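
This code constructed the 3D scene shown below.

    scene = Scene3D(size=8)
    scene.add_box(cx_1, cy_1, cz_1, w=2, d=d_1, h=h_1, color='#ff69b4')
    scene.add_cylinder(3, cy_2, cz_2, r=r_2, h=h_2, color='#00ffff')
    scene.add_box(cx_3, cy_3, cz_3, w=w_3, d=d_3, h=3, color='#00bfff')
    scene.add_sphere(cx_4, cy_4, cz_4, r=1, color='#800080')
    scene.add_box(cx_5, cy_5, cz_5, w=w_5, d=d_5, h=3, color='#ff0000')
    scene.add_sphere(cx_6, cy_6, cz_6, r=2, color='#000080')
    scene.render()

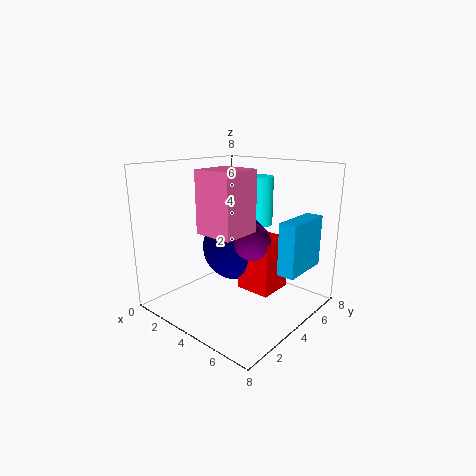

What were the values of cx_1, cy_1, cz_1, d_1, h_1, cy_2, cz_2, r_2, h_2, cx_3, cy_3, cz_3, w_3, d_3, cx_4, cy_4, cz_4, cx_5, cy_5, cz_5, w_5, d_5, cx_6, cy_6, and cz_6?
cx_1 = 4; cy_1 = 1; cz_1 = 5; d_1 = 2; h_1 = 3; cy_2 = 7; cz_2 = 4; r_2 = 1; h_2 = 3; cx_3 = 6; cy_3 = 5; cz_3 = 2; w_3 = 1; d_3 = 3; cx_4 = 5; cy_4 = 4; cz_4 = 4; cx_5 = 4; cy_5 = 4; cz_5 = 1; w_5 = 2; d_5 = 2; cx_6 = 3; cy_6 = 5; cz_6 = 3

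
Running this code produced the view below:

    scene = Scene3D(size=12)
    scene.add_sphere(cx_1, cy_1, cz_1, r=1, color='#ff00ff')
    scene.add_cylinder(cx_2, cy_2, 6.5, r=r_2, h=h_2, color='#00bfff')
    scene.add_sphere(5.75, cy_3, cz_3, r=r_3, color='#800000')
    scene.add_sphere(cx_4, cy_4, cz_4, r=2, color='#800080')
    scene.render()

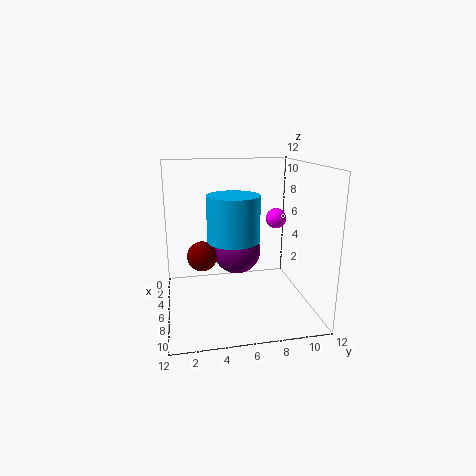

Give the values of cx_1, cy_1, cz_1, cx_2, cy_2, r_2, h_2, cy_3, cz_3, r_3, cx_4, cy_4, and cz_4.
cx_1 = 1.5; cy_1 = 10.75; cz_1 = 6.25; cx_2 = 8; cy_2 = 5.25; r_2 = 2; h_2 = 3.5; cy_3 = 3; cz_3 = 4.5; r_3 = 1.25; cx_4 = 5.5; cy_4 = 6; cz_4 = 4.75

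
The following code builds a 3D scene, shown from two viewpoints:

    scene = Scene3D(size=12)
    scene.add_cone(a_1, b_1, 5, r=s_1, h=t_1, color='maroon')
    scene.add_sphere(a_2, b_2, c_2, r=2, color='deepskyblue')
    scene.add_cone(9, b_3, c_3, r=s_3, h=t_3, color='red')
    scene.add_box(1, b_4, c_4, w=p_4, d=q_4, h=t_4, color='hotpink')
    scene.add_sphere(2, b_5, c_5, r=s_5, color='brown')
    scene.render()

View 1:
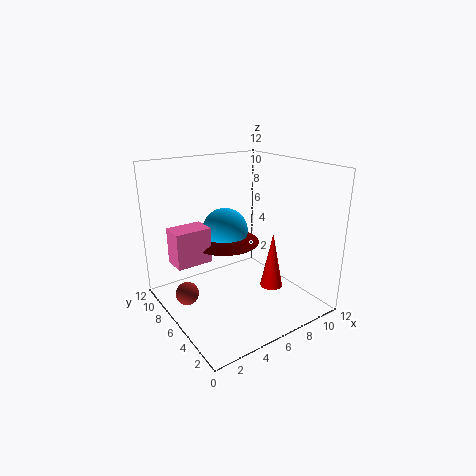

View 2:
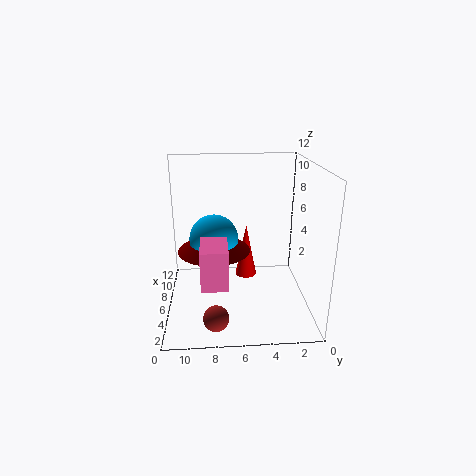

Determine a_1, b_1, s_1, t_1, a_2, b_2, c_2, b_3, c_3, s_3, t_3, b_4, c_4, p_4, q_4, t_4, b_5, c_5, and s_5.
a_1 = 6; b_1 = 8; s_1 = 3; t_1 = 2; a_2 = 6; b_2 = 8; c_2 = 6; b_3 = 5; c_3 = 1; s_3 = 1; t_3 = 5; b_4 = 7; c_4 = 4; p_4 = 3; q_4 = 2; t_4 = 3; b_5 = 8; c_5 = 1; s_5 = 1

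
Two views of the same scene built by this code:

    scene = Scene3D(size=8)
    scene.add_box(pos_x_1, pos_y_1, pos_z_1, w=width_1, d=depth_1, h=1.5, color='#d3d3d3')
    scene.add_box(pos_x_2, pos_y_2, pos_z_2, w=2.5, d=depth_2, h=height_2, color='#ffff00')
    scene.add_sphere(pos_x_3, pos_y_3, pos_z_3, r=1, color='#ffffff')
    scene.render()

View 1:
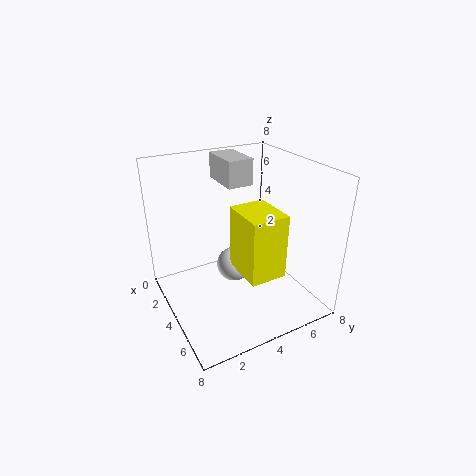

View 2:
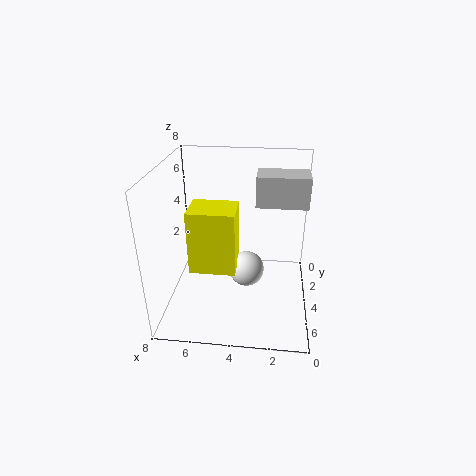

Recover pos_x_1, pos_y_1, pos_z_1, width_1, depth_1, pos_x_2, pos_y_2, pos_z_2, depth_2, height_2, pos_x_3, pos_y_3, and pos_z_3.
pos_x_1 = 0.5, pos_y_1 = 4, pos_z_1 = 6.5, width_1 = 2.5, depth_1 = 1.5, pos_x_2 = 4, pos_y_2 = 3.5, pos_z_2 = 2.5, depth_2 = 2, height_2 = 3.5, pos_x_3 = 3.5, pos_y_3 = 4, pos_z_3 = 2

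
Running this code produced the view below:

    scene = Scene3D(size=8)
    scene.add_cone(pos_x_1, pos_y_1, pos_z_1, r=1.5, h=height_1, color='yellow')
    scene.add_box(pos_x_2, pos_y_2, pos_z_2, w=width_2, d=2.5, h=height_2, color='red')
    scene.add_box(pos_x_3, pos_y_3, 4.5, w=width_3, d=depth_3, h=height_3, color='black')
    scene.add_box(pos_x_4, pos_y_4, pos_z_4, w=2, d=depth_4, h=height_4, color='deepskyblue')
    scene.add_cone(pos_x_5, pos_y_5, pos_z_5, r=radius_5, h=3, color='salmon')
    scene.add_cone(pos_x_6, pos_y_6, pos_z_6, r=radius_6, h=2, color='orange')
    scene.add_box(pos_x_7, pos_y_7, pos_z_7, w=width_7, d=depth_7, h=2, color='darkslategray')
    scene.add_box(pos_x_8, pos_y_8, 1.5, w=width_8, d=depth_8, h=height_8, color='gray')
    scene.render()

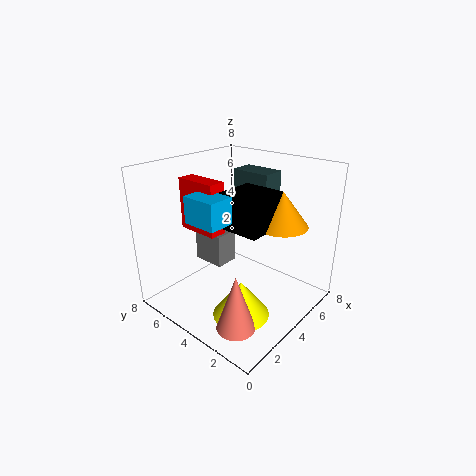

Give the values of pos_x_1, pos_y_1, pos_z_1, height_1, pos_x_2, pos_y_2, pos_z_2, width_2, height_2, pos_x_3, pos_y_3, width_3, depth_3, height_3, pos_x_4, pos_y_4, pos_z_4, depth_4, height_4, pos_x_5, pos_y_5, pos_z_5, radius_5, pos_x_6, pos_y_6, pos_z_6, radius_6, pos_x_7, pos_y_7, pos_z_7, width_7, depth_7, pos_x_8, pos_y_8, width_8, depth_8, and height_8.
pos_x_1 = 2.5; pos_y_1 = 2.5; pos_z_1 = 0.5; height_1 = 2; pos_x_2 = 3; pos_y_2 = 5; pos_z_2 = 4; width_2 = 1; height_2 = 3; pos_x_3 = 3.5; pos_y_3 = 2.5; width_3 = 2.5; depth_3 = 2.5; height_3 = 2; pos_x_4 = 2; pos_y_4 = 4; pos_z_4 = 5; depth_4 = 2; height_4 = 1.5; pos_x_5 = 1.5; pos_y_5 = 2; pos_z_5 = 0.5; radius_5 = 1; pos_x_6 = 6; pos_y_6 = 2.5; pos_z_6 = 4.5; radius_6 = 1.5; pos_x_7 = 6.5; pos_y_7 = 4; pos_z_7 = 5; width_7 = 1.5; depth_7 = 2.5; pos_x_8 = 4; pos_y_8 = 5.5; width_8 = 1.5; depth_8 = 2; height_8 = 2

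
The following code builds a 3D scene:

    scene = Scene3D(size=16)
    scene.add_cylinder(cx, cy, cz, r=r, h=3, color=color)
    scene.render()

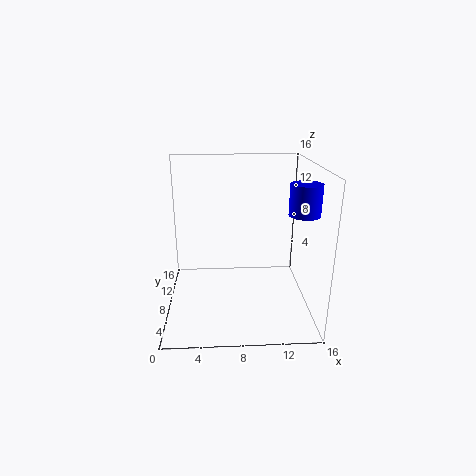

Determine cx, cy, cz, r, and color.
cx = 14, cy = 3.5, cz = 12, r = 1.5, color = 'blue'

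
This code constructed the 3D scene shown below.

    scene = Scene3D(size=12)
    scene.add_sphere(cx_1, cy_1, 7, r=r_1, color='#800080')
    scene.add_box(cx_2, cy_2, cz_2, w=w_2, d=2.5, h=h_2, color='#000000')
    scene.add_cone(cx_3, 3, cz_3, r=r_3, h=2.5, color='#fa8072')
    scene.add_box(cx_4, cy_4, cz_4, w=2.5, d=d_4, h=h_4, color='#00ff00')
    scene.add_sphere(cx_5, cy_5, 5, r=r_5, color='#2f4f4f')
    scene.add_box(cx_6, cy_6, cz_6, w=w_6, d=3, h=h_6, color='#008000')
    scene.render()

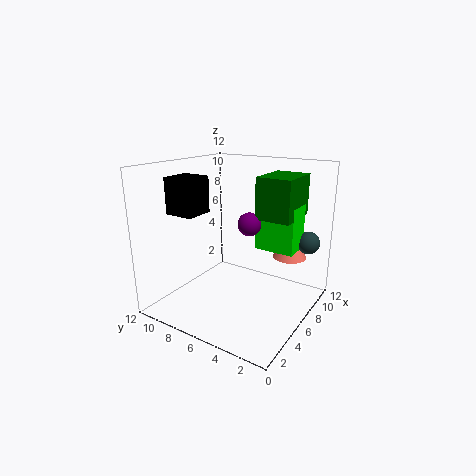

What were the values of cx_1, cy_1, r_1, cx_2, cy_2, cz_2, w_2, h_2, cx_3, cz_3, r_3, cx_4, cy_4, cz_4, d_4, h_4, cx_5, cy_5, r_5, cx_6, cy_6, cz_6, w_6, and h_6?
cx_1 = 7, cy_1 = 5.5, r_1 = 1, cx_2 = 3, cy_2 = 8.5, cz_2 = 8, w_2 = 2.5, h_2 = 3, cx_3 = 10, cz_3 = 3.5, r_3 = 1.5, cx_4 = 8, cy_4 = 2, cz_4 = 4.5, d_4 = 3.5, h_4 = 4, cx_5 = 10.5, cy_5 = 1.5, r_5 = 1, cx_6 = 7, cy_6 = 2, cz_6 = 7.5, w_6 = 4, h_6 = 3.5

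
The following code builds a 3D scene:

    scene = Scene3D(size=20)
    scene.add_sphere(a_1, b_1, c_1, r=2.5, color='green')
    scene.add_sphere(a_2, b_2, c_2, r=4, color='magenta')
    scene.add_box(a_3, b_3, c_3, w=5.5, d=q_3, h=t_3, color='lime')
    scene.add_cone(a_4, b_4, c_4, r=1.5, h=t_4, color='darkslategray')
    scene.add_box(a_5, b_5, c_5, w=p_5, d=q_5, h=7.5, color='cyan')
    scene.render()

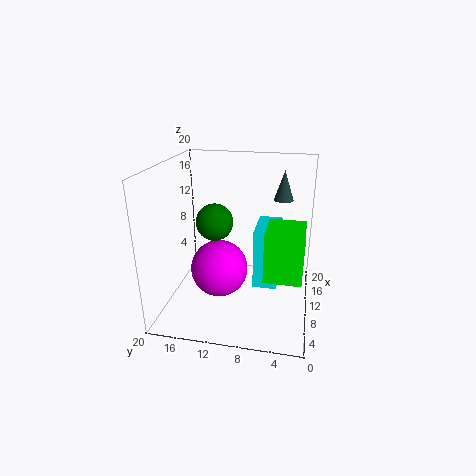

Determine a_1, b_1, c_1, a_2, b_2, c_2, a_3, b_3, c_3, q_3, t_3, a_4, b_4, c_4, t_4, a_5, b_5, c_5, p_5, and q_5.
a_1 = 9, b_1 = 13, c_1 = 12.5, a_2 = 9, b_2 = 12.5, c_2 = 5.5, a_3 = 2.5, b_3 = 1, c_3 = 8, q_3 = 4.5, t_3 = 6, a_4 = 17.5, b_4 = 4.5, c_4 = 13.5, t_4 = 4.5, a_5 = 4.5, b_5 = 4, c_5 = 6, p_5 = 5.5, q_5 = 3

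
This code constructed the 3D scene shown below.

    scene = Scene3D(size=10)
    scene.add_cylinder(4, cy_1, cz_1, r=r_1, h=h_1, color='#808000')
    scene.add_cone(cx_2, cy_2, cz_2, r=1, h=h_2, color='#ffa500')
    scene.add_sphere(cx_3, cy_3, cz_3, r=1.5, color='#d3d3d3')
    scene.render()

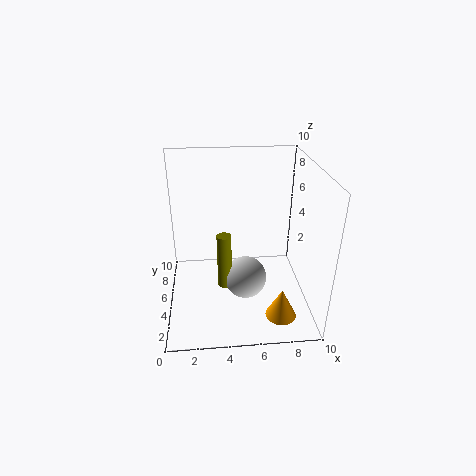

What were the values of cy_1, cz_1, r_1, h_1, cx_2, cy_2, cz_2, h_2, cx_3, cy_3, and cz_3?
cy_1 = 4.5, cz_1 = 1.5, r_1 = 0.5, h_1 = 4, cx_2 = 7.5, cy_2 = 1.5, cz_2 = 1, h_2 = 2, cx_3 = 5.5, cy_3 = 4.5, cz_3 = 2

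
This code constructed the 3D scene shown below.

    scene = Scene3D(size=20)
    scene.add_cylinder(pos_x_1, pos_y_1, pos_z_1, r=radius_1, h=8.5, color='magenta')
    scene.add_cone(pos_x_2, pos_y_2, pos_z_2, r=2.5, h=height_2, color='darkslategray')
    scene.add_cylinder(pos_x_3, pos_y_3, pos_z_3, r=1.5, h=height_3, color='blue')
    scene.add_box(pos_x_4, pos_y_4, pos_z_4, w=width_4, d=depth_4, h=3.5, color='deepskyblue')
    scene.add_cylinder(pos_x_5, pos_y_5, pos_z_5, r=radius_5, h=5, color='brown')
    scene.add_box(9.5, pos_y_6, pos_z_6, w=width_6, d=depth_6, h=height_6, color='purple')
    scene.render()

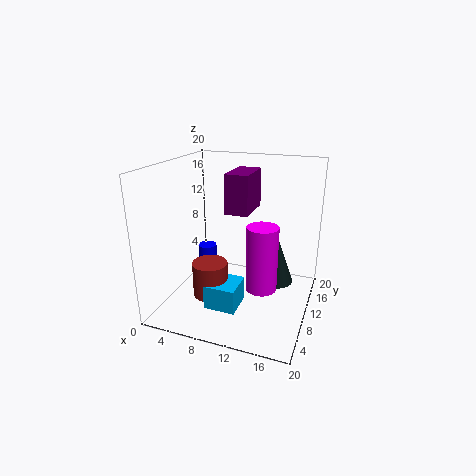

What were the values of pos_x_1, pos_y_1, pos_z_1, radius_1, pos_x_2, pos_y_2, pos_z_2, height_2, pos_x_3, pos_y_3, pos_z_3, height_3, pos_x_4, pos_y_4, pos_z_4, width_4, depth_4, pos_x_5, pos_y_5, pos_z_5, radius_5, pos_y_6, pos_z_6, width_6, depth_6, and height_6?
pos_x_1 = 14.5
pos_y_1 = 6.5
pos_z_1 = 5
radius_1 = 2
pos_x_2 = 15
pos_y_2 = 12.5
pos_z_2 = 3
height_2 = 7
pos_x_3 = 2.5
pos_y_3 = 15.5
pos_z_3 = 0.5
height_3 = 5
pos_x_4 = 6.5
pos_y_4 = 5.5
pos_z_4 = 0.5
width_4 = 4.5
depth_4 = 4.5
pos_x_5 = 6.5
pos_y_5 = 8
pos_z_5 = 1.5
radius_5 = 2.5
pos_y_6 = 6.5
pos_z_6 = 14.5
width_6 = 3
depth_6 = 5.5
height_6 = 5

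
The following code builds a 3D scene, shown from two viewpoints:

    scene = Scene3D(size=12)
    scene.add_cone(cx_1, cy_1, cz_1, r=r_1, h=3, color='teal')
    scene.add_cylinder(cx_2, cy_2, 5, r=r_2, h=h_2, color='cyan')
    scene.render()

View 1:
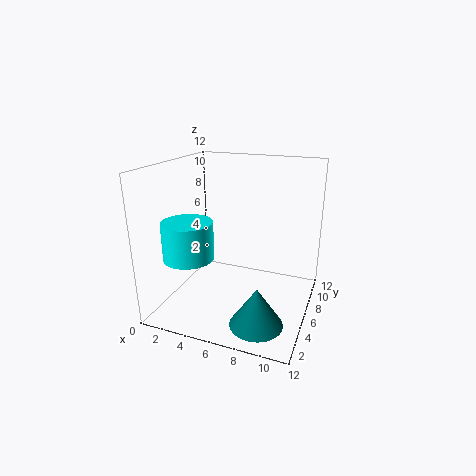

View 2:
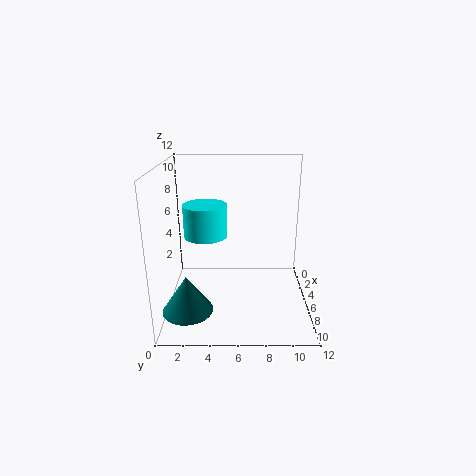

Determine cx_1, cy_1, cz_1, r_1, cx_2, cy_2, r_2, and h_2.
cx_1 = 9
cy_1 = 2
cz_1 = 1
r_1 = 2
cx_2 = 3
cy_2 = 3
r_2 = 2
h_2 = 3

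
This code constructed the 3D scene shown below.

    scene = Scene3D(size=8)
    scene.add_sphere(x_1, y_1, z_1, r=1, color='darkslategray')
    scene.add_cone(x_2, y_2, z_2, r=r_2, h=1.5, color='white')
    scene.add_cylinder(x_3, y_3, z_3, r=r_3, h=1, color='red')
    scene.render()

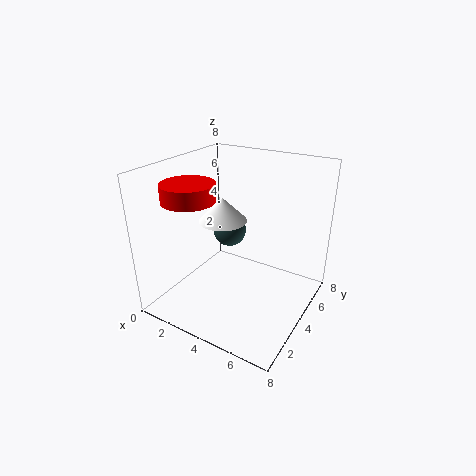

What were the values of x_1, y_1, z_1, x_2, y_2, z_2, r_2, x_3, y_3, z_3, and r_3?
x_1 = 2.5
y_1 = 5.5
z_1 = 3.5
x_2 = 2
y_2 = 5.5
z_2 = 4
r_2 = 1.5
x_3 = 1.5
y_3 = 3
z_3 = 6
r_3 = 1.5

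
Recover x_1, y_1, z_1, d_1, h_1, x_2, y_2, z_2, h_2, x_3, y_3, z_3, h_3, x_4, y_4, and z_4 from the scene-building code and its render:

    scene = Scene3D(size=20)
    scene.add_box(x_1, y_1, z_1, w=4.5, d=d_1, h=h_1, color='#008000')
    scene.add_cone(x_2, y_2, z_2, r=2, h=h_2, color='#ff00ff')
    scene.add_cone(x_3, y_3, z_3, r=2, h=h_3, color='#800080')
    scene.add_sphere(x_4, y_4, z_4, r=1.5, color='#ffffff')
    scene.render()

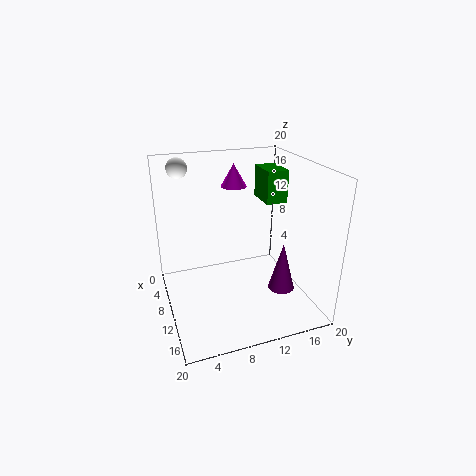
x_1 = 6; y_1 = 14; z_1 = 14.5; d_1 = 3; h_1 = 4.5; x_2 = 2.5; y_2 = 12; z_2 = 15; h_2 = 3.5; x_3 = 10.5; y_3 = 17; z_3 = 0.5; h_3 = 7.5; x_4 = 2.5; y_4 = 3.5; z_4 = 18.5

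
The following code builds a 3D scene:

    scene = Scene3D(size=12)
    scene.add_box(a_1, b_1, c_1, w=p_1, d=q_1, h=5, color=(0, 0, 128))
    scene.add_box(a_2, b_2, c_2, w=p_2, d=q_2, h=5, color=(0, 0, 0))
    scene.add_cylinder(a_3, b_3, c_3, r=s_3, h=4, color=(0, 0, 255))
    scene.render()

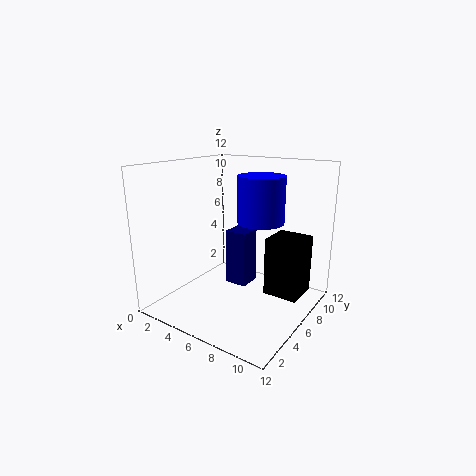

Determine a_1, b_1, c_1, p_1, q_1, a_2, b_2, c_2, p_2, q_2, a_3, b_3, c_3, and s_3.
a_1 = 4, b_1 = 7, c_1 = 1, p_1 = 2, q_1 = 2, a_2 = 8, b_2 = 7, c_2 = 1, p_2 = 3, q_2 = 3, a_3 = 7, b_3 = 8, c_3 = 7, s_3 = 2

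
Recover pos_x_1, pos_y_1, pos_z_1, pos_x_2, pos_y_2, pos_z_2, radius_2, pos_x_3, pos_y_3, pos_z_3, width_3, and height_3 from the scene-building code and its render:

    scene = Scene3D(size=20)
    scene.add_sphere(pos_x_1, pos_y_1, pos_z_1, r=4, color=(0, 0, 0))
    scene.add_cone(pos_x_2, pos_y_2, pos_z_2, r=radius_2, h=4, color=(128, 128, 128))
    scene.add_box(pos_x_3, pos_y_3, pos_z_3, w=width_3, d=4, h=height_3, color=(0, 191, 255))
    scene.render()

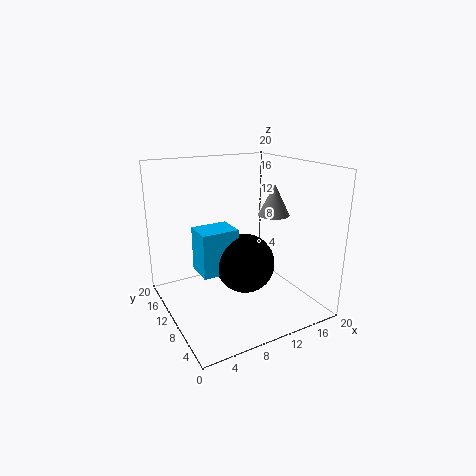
pos_x_1 = 10
pos_y_1 = 8
pos_z_1 = 7
pos_x_2 = 13
pos_y_2 = 6
pos_z_2 = 14
radius_2 = 2
pos_x_3 = 4
pos_y_3 = 8
pos_z_3 = 6
width_3 = 5
height_3 = 6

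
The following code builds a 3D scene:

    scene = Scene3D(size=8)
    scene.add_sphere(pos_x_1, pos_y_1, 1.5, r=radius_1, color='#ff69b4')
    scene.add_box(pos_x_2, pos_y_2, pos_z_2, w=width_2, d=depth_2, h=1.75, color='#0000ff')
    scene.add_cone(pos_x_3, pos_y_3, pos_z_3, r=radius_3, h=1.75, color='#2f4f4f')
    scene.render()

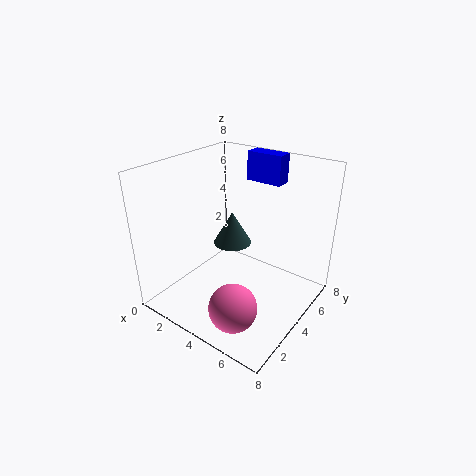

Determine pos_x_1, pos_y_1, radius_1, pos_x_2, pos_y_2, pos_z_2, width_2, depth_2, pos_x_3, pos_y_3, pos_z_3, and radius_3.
pos_x_1 = 5.5; pos_y_1 = 1.5; radius_1 = 1.25; pos_x_2 = 2.5; pos_y_2 = 7; pos_z_2 = 6.25; width_2 = 2.25; depth_2 = 1; pos_x_3 = 4; pos_y_3 = 3.5; pos_z_3 = 4; radius_3 = 1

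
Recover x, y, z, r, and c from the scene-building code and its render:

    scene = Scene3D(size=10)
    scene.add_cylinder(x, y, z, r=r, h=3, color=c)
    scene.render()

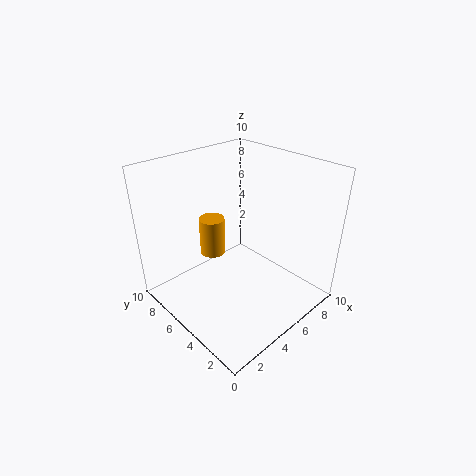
x = 5.5
y = 8.5
z = 2
r = 1
c = 'orange'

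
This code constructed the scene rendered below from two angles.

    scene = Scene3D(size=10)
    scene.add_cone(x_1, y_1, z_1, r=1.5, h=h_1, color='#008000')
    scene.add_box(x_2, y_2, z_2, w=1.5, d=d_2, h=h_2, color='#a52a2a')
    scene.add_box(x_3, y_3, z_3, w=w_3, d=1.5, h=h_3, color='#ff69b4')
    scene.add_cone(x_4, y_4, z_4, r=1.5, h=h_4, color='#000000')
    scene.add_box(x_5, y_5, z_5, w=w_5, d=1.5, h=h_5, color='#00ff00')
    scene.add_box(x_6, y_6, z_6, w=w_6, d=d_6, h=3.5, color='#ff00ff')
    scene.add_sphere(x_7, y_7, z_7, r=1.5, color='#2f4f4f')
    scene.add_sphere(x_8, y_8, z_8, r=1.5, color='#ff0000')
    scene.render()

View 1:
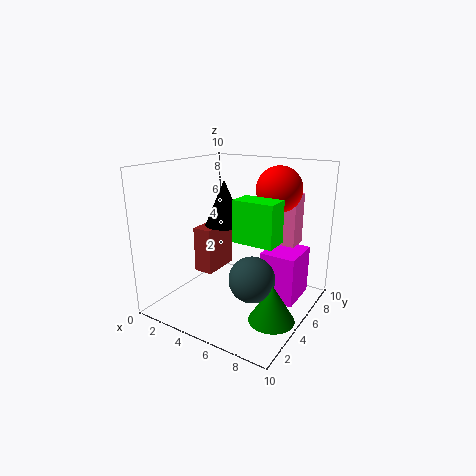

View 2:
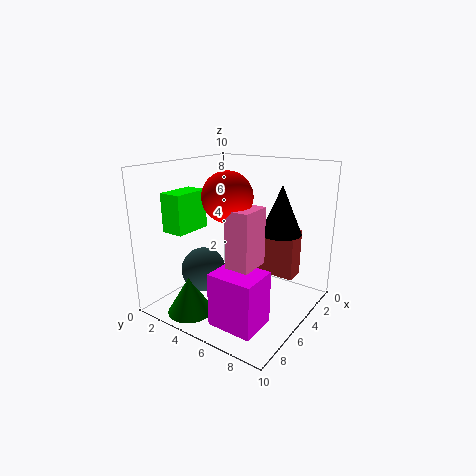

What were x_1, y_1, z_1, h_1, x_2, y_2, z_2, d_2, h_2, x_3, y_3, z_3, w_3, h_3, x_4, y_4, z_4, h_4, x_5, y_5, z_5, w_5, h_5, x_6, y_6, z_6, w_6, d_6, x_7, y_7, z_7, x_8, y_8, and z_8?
x_1 = 8.5, y_1 = 3.5, z_1 = 0.5, h_1 = 2.5, x_2 = 1, y_2 = 5, z_2 = 1.5, d_2 = 3, h_2 = 3.5, x_3 = 6.5, y_3 = 6.5, z_3 = 4.5, w_3 = 2, h_3 = 3.5, x_4 = 2.5, y_4 = 7, z_4 = 5, h_4 = 3.5, x_5 = 6.5, y_5 = 2, z_5 = 6, w_5 = 2.5, h_5 = 2.5, x_6 = 6.5, y_6 = 5.5, z_6 = 0.5, w_6 = 2.5, d_6 = 3, x_7 = 7, y_7 = 3.5, z_7 = 3, x_8 = 7.5, y_8 = 6, z_8 = 8.5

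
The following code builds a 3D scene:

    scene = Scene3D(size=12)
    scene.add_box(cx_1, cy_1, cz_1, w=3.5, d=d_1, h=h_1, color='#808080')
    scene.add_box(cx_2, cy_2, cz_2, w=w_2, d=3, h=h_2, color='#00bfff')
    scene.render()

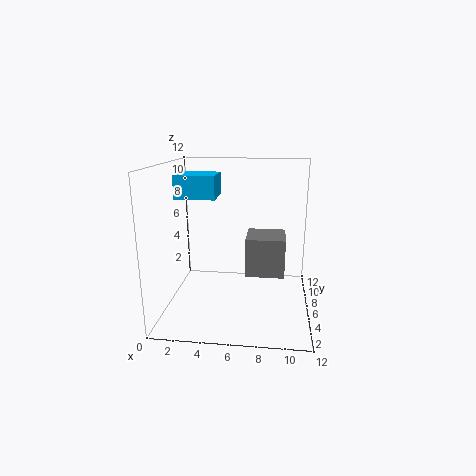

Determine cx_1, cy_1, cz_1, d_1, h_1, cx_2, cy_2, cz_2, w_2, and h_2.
cx_1 = 6.5; cy_1 = 7; cz_1 = 2; d_1 = 3.5; h_1 = 3.5; cx_2 = 0.5; cy_2 = 6.5; cz_2 = 9; w_2 = 3.5; h_2 = 2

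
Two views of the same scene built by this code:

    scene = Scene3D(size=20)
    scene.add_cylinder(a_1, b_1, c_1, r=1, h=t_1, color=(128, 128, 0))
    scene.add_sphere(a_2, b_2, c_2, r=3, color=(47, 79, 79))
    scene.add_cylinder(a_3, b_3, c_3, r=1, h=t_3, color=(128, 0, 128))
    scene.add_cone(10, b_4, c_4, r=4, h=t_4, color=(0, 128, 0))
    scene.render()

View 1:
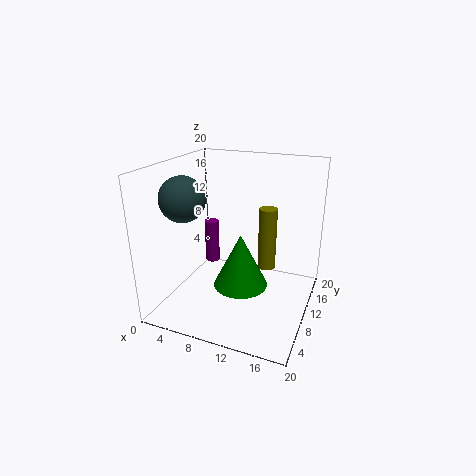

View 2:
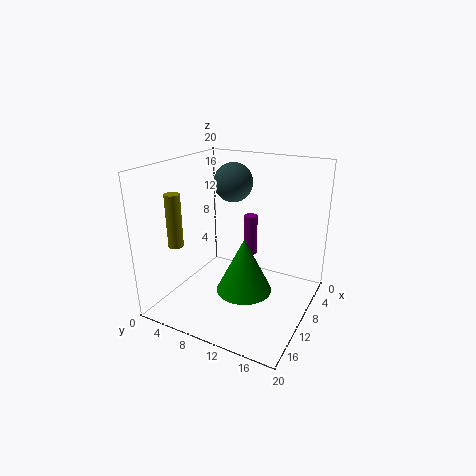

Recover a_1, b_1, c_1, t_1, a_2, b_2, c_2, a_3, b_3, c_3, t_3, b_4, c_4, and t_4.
a_1 = 16
b_1 = 4
c_1 = 10
t_1 = 7
a_2 = 4
b_2 = 6
c_2 = 16
a_3 = 6
b_3 = 10
c_3 = 6
t_3 = 6
b_4 = 11
c_4 = 2
t_4 = 8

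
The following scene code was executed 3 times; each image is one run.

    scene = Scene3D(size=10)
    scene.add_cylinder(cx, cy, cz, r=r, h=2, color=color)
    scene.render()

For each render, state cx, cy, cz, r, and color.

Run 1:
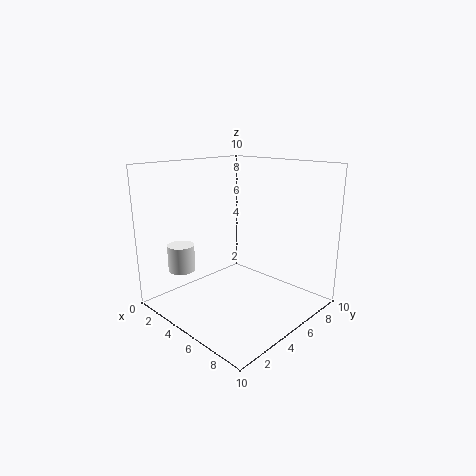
cx = 1
cy = 3
cz = 2
r = 1
color = 'white'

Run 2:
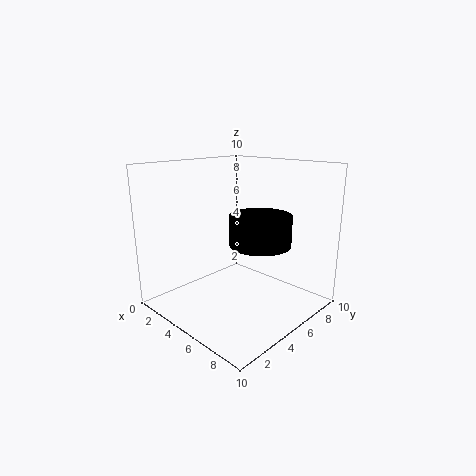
cx = 7
cy = 5
cz = 5
r = 2
color = 'black'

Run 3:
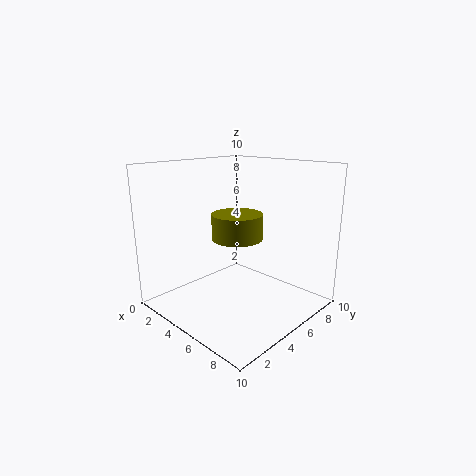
cx = 3
cy = 7
cz = 4
r = 2
color = 'olive'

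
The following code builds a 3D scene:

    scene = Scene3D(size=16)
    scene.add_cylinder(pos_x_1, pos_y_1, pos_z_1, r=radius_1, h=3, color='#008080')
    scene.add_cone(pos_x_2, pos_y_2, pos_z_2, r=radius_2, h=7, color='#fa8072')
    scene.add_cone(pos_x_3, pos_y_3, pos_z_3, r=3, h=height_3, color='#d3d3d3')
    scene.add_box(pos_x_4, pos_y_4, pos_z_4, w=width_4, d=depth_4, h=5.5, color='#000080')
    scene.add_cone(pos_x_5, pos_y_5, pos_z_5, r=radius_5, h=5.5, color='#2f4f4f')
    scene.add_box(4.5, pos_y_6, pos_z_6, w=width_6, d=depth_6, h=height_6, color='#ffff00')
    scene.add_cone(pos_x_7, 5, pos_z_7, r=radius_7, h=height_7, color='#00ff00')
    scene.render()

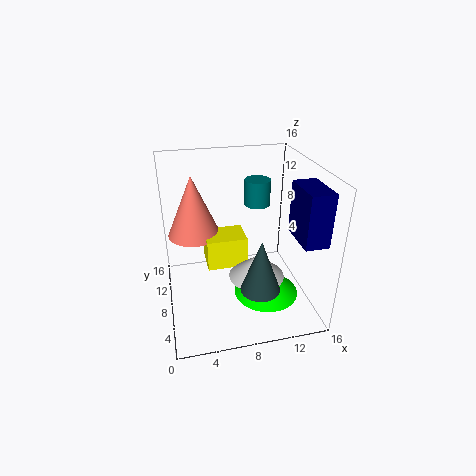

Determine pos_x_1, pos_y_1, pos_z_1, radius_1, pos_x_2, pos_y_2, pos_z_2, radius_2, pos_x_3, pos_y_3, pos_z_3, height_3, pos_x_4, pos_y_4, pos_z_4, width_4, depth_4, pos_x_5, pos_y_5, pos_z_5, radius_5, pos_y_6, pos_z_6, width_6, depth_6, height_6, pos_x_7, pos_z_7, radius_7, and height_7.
pos_x_1 = 11
pos_y_1 = 11
pos_z_1 = 10.5
radius_1 = 1.5
pos_x_2 = 3.5
pos_y_2 = 11
pos_z_2 = 7.5
radius_2 = 3
pos_x_3 = 9.5
pos_y_3 = 5.5
pos_z_3 = 4.5
height_3 = 2.5
pos_x_4 = 13
pos_y_4 = 1.5
pos_z_4 = 9.5
width_4 = 2.5
depth_4 = 4.5
pos_x_5 = 9
pos_y_5 = 2.5
pos_z_5 = 5
radius_5 = 2
pos_y_6 = 7.5
pos_z_6 = 4.5
width_6 = 4.5
depth_6 = 3.5
height_6 = 3.5
pos_x_7 = 10.5
pos_z_7 = 2.5
radius_7 = 3.5
height_7 = 3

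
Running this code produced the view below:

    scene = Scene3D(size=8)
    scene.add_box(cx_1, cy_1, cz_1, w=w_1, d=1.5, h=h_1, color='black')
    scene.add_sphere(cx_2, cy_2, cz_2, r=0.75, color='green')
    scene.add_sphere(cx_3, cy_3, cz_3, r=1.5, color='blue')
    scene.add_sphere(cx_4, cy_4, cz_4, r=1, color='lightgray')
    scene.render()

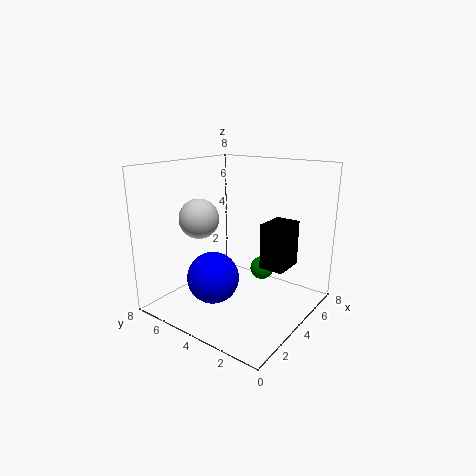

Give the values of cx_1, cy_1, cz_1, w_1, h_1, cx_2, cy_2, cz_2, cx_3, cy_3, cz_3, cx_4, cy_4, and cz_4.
cx_1 = 5.5
cy_1 = 2
cz_1 = 1.75
w_1 = 2
h_1 = 2.75
cx_2 = 7
cy_2 = 4.25
cz_2 = 1
cx_3 = 3.25
cy_3 = 5.25
cz_3 = 1.5
cx_4 = 1.75
cy_4 = 4.75
cz_4 = 5.5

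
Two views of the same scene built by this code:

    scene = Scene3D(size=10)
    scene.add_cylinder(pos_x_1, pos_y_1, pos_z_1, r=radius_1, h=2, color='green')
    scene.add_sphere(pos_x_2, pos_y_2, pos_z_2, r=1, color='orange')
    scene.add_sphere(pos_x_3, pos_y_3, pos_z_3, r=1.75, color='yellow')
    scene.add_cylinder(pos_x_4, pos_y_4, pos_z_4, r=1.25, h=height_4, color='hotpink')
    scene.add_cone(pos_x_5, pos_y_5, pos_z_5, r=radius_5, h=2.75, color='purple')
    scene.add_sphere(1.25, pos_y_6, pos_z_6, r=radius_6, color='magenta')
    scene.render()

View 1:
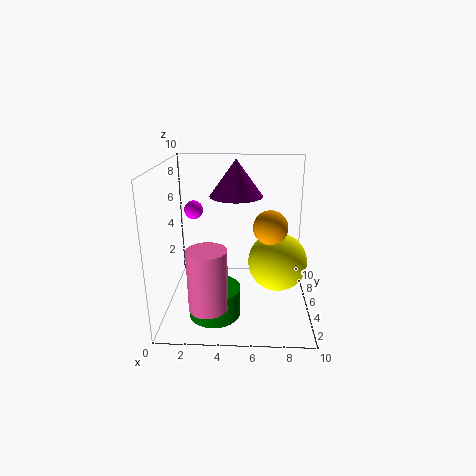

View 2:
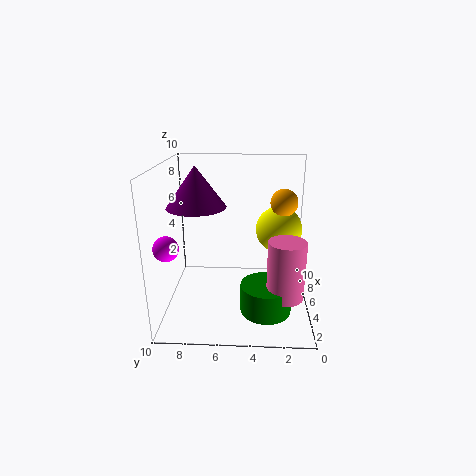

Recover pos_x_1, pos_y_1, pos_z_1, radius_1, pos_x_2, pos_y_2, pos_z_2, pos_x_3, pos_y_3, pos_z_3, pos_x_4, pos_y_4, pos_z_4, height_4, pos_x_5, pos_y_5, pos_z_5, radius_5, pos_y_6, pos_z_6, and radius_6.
pos_x_1 = 3.5
pos_y_1 = 3
pos_z_1 = 0.25
radius_1 = 1.75
pos_x_2 = 7
pos_y_2 = 1.75
pos_z_2 = 7
pos_x_3 = 7.5
pos_y_3 = 2
pos_z_3 = 4.75
pos_x_4 = 3.25
pos_y_4 = 1.75
pos_z_4 = 1.5
height_4 = 4
pos_x_5 = 4.75
pos_y_5 = 7.75
pos_z_5 = 7.25
radius_5 = 2
pos_y_6 = 9
pos_z_6 = 5.75
radius_6 = 0.75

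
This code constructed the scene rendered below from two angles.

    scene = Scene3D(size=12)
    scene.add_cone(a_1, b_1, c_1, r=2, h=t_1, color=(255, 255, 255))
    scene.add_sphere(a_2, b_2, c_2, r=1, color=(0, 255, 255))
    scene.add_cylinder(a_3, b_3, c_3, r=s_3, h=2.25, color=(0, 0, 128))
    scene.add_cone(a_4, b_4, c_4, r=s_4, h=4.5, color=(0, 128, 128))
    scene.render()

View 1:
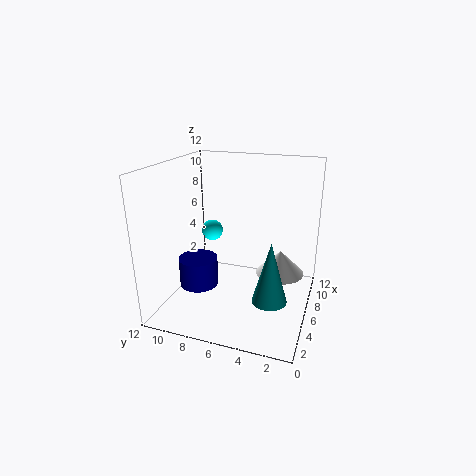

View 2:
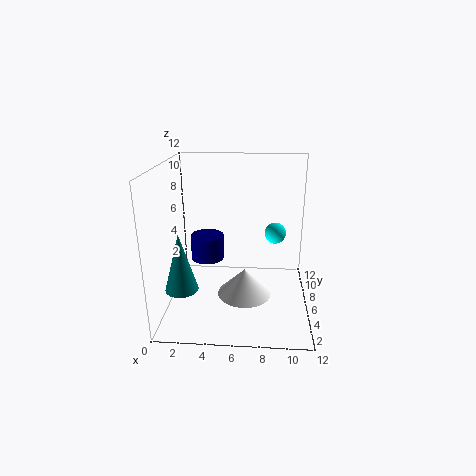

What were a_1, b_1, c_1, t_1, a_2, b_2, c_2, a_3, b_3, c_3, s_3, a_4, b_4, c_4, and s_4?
a_1 = 6.75, b_1 = 2.5, c_1 = 3, t_1 = 2, a_2 = 9.25, b_2 = 9.75, c_2 = 5, a_3 = 3, b_3 = 8.25, c_3 = 3, s_3 = 1.5, a_4 = 2, b_4 = 2.25, c_4 = 3.25, s_4 = 1.25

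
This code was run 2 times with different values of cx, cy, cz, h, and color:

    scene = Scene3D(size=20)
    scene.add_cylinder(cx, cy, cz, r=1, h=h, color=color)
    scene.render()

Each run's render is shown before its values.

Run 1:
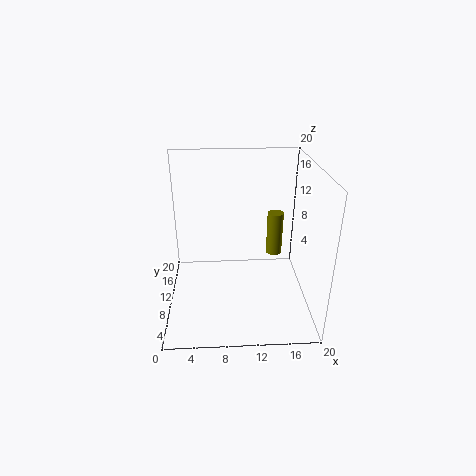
cx = 14.5
cy = 7
cz = 9.5
h = 5.5
color = 'olive'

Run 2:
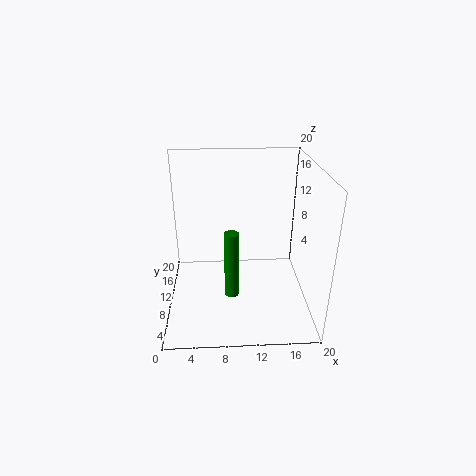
cx = 9
cy = 7.5
cz = 2.5
h = 9.5
color = 'green'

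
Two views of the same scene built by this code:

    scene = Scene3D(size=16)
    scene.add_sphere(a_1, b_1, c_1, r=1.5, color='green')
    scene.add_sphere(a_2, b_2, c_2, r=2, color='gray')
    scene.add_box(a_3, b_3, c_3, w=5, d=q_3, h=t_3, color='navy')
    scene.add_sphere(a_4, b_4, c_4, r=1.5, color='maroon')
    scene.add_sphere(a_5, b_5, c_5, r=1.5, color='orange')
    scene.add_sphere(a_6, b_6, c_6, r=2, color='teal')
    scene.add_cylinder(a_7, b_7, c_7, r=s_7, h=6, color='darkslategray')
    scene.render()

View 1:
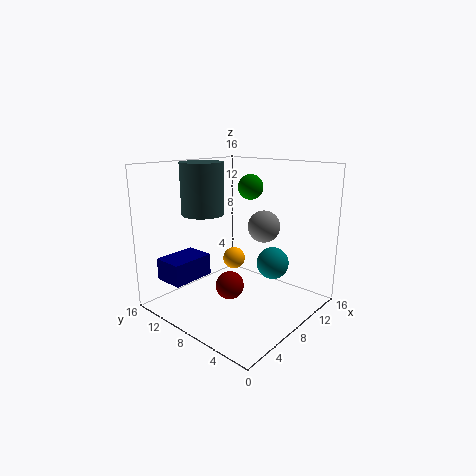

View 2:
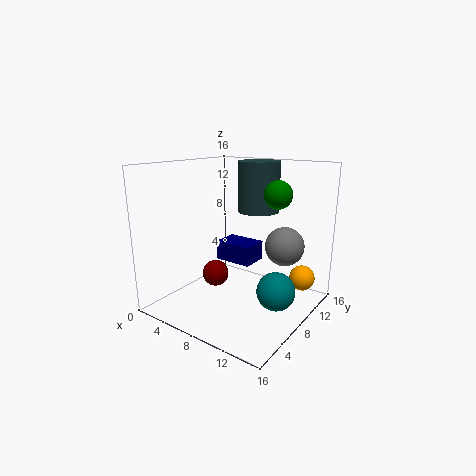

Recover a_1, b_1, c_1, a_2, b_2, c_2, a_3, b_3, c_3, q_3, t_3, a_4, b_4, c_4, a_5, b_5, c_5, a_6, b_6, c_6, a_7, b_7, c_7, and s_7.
a_1 = 12; b_1 = 9.5; c_1 = 13; a_2 = 13.5; b_2 = 8.5; c_2 = 8; a_3 = 2; b_3 = 11.5; c_3 = 3; q_3 = 3.5; t_3 = 2.5; a_4 = 5.5; b_4 = 7; c_4 = 3.5; a_5 = 13.5; b_5 = 13.5; c_5 = 2.5; a_6 = 13.5; b_6 = 7; c_6 = 3.5; a_7 = 7.5; b_7 = 13; c_7 = 10; s_7 = 2.5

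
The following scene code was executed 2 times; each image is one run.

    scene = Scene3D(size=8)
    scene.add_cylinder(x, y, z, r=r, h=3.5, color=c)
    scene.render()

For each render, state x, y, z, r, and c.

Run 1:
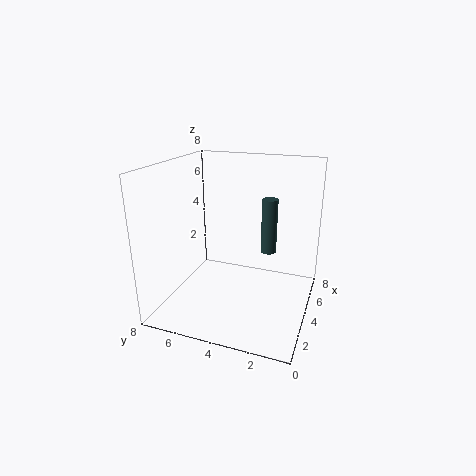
x = 7
y = 3
z = 2
r = 0.5
c = 'darkslategray'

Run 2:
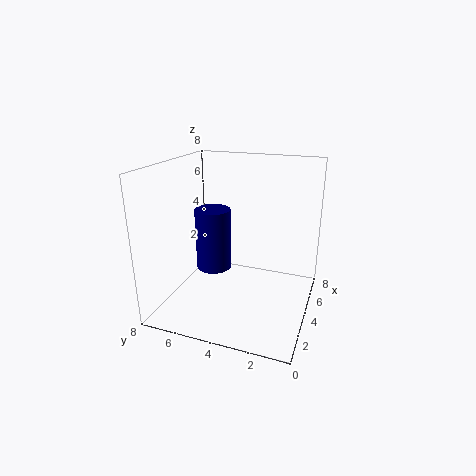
x = 4
y = 5.5
z = 2
r = 1
c = 'navy'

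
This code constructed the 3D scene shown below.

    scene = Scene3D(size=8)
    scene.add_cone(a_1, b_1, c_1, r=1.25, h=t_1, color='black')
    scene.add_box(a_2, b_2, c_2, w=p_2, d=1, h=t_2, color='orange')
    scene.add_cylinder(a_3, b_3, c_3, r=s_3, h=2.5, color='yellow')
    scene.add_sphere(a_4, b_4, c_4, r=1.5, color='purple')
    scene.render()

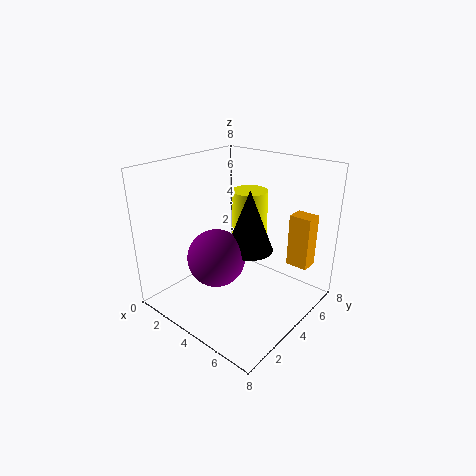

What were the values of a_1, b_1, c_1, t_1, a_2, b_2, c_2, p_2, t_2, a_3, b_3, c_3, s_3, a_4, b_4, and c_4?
a_1 = 5
b_1 = 3.75
c_1 = 3.75
t_1 = 3.25
a_2 = 6
b_2 = 6
c_2 = 2.25
p_2 = 1.25
t_2 = 3
a_3 = 4
b_3 = 5
c_3 = 4
s_3 = 1
a_4 = 4
b_4 = 2.25
c_4 = 3.5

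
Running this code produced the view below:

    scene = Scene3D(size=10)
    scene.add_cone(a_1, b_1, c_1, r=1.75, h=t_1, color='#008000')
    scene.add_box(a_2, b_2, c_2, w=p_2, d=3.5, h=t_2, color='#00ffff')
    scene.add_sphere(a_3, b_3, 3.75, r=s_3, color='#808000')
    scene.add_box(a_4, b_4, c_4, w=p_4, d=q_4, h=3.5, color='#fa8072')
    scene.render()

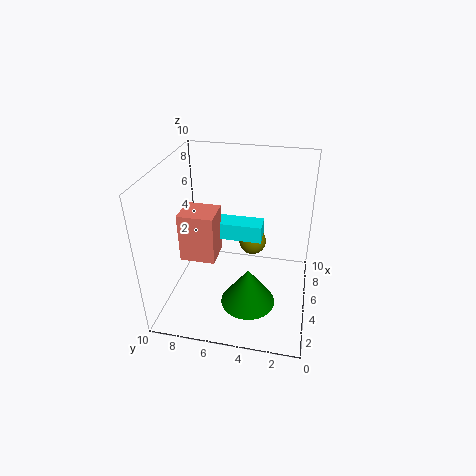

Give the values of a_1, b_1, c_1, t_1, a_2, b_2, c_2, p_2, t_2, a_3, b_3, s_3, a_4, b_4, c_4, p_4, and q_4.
a_1 = 2.25, b_1 = 3.75, c_1 = 2, t_1 = 2.5, a_2 = 5.75, b_2 = 3.5, c_2 = 4.25, p_2 = 1.5, t_2 = 1.25, a_3 = 6.75, b_3 = 4.25, s_3 = 1, a_4 = 4, b_4 = 6.5, c_4 = 3.25, p_4 = 2.25, q_4 = 2.5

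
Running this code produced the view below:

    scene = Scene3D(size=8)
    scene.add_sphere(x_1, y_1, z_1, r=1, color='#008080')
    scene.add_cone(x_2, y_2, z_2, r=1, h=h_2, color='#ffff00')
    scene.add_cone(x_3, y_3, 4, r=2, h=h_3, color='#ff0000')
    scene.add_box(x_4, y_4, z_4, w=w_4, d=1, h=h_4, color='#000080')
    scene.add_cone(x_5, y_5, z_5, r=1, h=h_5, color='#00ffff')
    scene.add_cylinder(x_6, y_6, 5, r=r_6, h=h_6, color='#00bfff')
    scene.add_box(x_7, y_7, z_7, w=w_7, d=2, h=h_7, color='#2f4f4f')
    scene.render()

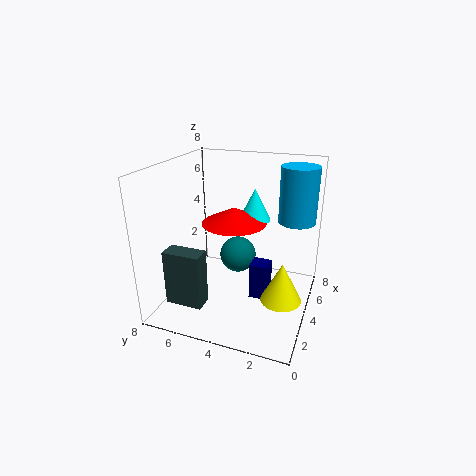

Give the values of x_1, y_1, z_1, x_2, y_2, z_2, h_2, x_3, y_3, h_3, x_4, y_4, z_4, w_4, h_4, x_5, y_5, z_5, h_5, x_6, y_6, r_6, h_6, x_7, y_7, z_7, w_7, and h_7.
x_1 = 4, y_1 = 4, z_1 = 3, x_2 = 2, y_2 = 1, z_2 = 2, h_2 = 2, x_3 = 6, y_3 = 5, h_3 = 1, x_4 = 3, y_4 = 2, z_4 = 1, w_4 = 1, h_4 = 2, x_5 = 7, y_5 = 4, z_5 = 4, h_5 = 2, x_6 = 5, y_6 = 1, r_6 = 1, h_6 = 3, x_7 = 1, y_7 = 5, z_7 = 1, w_7 = 1, h_7 = 3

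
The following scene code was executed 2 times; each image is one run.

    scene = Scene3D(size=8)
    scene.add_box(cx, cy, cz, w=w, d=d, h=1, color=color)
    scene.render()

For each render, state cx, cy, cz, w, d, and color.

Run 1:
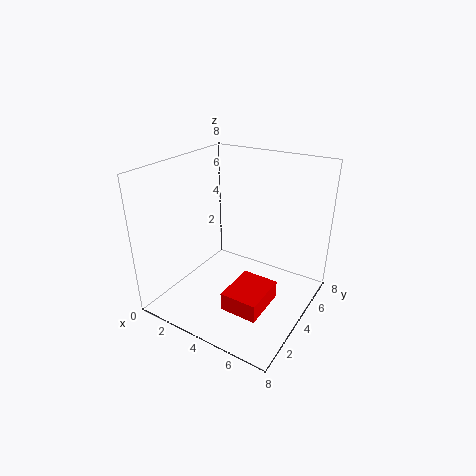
cx = 4.5, cy = 1.5, cz = 1, w = 2, d = 2.5, color = 'red'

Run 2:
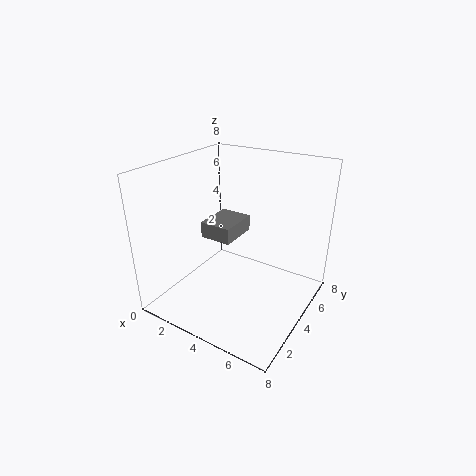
cx = 1, cy = 4.5, cz = 3, w = 2, d = 2.5, color = 'gray'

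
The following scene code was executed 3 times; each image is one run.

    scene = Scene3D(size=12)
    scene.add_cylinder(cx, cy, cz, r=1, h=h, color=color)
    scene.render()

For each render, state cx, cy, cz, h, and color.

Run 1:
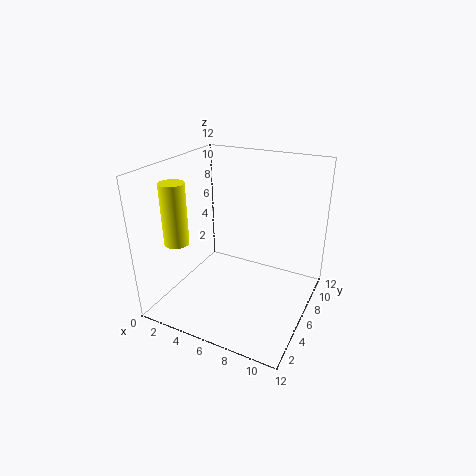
cx = 2, cy = 3, cz = 6, h = 5, color = 'yellow'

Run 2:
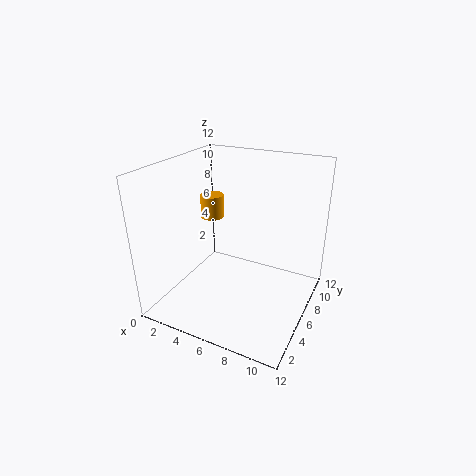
cx = 3, cy = 7, cz = 7, h = 2, color = 'orange'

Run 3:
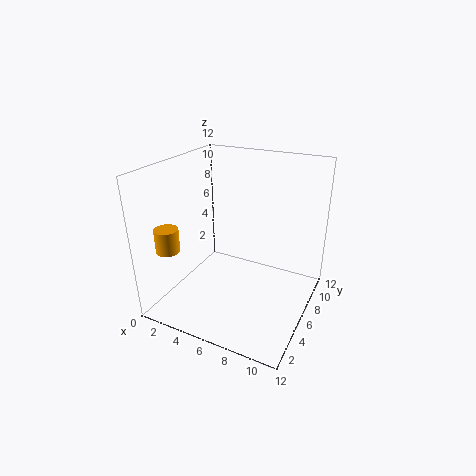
cx = 1, cy = 3, cz = 5, h = 2, color = 'orange'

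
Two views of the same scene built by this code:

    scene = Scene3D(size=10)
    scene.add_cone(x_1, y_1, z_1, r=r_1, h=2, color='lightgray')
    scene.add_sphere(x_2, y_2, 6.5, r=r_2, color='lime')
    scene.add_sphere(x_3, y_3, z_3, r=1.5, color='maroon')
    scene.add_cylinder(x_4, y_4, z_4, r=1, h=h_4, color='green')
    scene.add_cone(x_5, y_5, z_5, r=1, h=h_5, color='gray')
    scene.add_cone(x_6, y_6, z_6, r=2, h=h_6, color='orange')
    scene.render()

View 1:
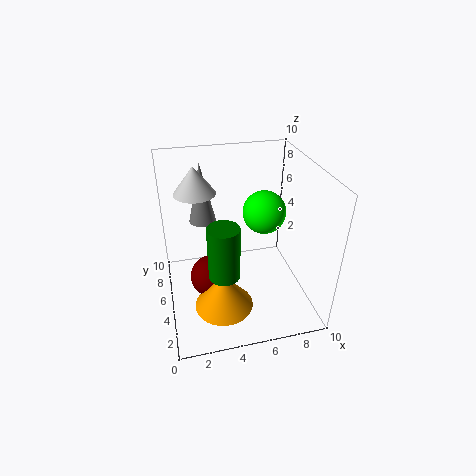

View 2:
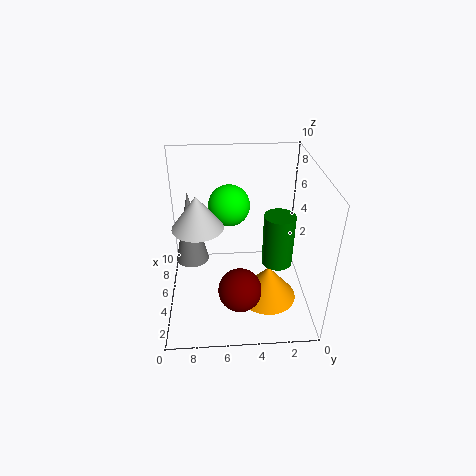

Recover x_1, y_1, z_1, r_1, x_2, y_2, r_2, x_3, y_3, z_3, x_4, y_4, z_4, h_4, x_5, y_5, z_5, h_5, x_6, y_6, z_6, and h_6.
x_1 = 2.5; y_1 = 7.5; z_1 = 7.5; r_1 = 1.5; x_2 = 7; y_2 = 5.5; r_2 = 1.5; x_3 = 3; y_3 = 5; z_3 = 2; x_4 = 3.5; y_4 = 2.5; z_4 = 4; h_4 = 3.5; x_5 = 3; y_5 = 8; z_5 = 5; h_5 = 4.5; x_6 = 3.5; y_6 = 3; z_6 = 1; h_6 = 2.5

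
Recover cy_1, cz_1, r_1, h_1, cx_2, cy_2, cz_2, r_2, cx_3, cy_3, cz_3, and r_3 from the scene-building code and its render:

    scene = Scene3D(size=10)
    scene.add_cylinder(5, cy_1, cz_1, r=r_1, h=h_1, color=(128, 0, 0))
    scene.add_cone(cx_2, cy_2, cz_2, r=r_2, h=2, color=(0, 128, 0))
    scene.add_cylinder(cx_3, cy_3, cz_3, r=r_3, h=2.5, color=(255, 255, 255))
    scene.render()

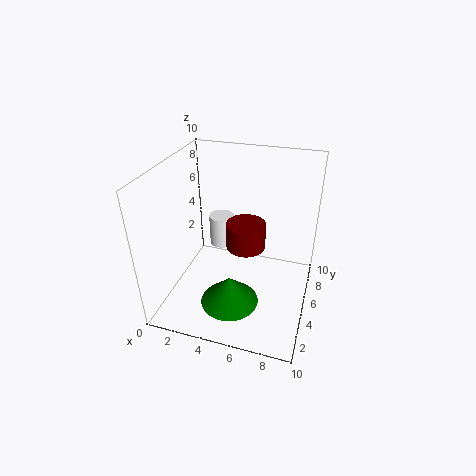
cy_1 = 7
cz_1 = 3
r_1 = 1.5
h_1 = 2
cx_2 = 5
cy_2 = 3
cz_2 = 1
r_2 = 2
cx_3 = 2.5
cy_3 = 8.5
cz_3 = 2
r_3 = 1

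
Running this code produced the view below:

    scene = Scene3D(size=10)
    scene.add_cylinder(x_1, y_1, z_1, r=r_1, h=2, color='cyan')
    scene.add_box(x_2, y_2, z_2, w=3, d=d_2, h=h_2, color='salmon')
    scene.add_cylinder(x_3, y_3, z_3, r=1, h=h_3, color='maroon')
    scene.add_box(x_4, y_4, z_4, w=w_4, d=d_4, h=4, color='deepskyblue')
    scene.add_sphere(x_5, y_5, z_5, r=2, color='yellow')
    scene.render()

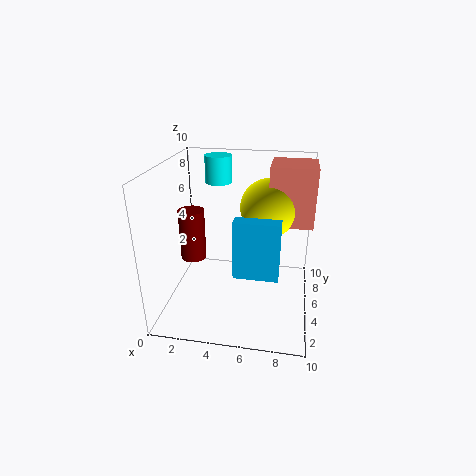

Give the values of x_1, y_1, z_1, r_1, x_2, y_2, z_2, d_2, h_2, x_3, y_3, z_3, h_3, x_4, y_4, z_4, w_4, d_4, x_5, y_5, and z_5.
x_1 = 3; y_1 = 8; z_1 = 8; r_1 = 1; x_2 = 7; y_2 = 5; z_2 = 6; d_2 = 3; h_2 = 4; x_3 = 1; y_3 = 7; z_3 = 2; h_3 = 4; x_4 = 5; y_4 = 3; z_4 = 3; w_4 = 3; d_4 = 1; x_5 = 7; y_5 = 6; z_5 = 7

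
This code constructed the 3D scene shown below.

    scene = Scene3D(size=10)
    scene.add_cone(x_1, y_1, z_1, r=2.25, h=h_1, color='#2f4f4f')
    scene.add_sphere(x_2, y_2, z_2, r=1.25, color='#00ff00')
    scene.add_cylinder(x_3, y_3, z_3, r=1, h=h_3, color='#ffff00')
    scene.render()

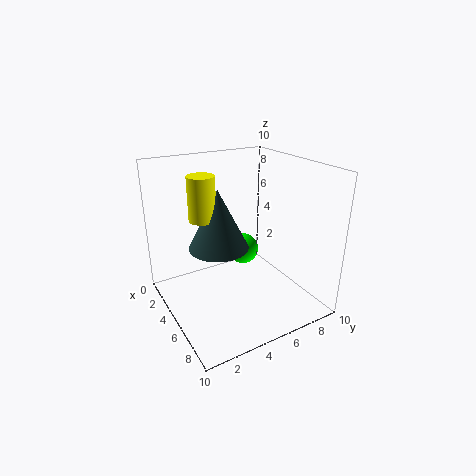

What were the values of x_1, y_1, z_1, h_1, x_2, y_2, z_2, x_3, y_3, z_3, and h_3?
x_1 = 3, y_1 = 4.5, z_1 = 3.5, h_1 = 4.5, x_2 = 2, y_2 = 7.25, z_2 = 2.25, x_3 = 2.5, y_3 = 3.5, z_3 = 5.75, h_3 = 3.25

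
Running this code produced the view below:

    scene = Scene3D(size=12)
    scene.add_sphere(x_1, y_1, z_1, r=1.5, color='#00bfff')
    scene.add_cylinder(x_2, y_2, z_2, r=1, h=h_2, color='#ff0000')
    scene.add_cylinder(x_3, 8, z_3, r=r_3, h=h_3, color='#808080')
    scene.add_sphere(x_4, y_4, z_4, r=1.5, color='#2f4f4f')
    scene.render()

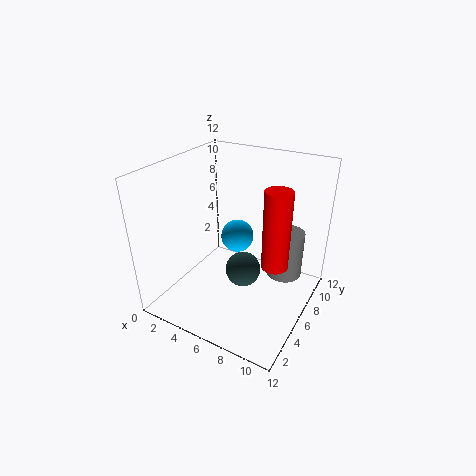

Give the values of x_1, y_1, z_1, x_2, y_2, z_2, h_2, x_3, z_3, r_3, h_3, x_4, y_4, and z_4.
x_1 = 4.5
y_1 = 8.5
z_1 = 4.5
x_2 = 10
y_2 = 4.5
z_2 = 5.5
h_2 = 6
x_3 = 9.5
z_3 = 2.5
r_3 = 1.5
h_3 = 4
x_4 = 6.5
y_4 = 6
z_4 = 3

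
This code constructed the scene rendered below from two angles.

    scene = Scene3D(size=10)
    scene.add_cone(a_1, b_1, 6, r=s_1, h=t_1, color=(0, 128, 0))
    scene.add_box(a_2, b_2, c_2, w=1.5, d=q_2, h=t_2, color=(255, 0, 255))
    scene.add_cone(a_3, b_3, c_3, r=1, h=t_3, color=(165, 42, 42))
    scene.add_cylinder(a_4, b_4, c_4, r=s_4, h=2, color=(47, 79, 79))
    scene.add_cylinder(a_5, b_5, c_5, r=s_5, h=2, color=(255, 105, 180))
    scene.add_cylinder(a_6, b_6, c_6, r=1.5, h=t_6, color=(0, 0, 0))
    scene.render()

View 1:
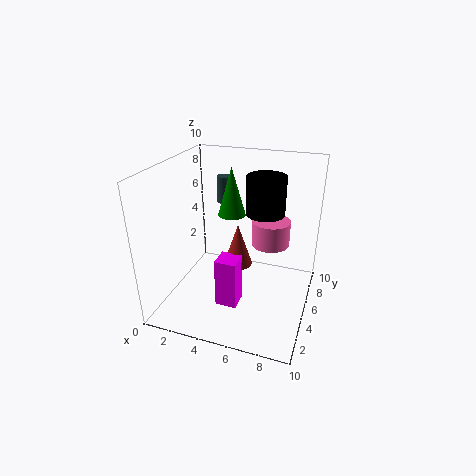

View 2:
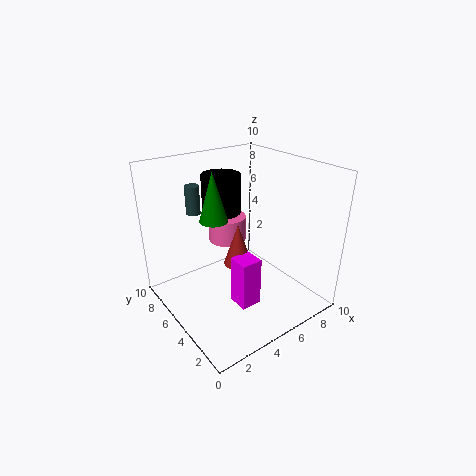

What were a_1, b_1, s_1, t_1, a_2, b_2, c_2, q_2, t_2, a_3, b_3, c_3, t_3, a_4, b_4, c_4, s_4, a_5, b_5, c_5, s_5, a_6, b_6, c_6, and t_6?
a_1 = 4; b_1 = 6.5; s_1 = 1; t_1 = 3.5; a_2 = 4; b_2 = 3; c_2 = 0.5; q_2 = 1.5; t_2 = 3.5; a_3 = 5; b_3 = 5; c_3 = 3; t_3 = 3; a_4 = 3; b_4 = 7.5; c_4 = 6.5; s_4 = 0.5; a_5 = 6.5; b_5 = 8.5; c_5 = 3; s_5 = 1.5; a_6 = 6; b_6 = 8.5; c_6 = 5.5; t_6 = 3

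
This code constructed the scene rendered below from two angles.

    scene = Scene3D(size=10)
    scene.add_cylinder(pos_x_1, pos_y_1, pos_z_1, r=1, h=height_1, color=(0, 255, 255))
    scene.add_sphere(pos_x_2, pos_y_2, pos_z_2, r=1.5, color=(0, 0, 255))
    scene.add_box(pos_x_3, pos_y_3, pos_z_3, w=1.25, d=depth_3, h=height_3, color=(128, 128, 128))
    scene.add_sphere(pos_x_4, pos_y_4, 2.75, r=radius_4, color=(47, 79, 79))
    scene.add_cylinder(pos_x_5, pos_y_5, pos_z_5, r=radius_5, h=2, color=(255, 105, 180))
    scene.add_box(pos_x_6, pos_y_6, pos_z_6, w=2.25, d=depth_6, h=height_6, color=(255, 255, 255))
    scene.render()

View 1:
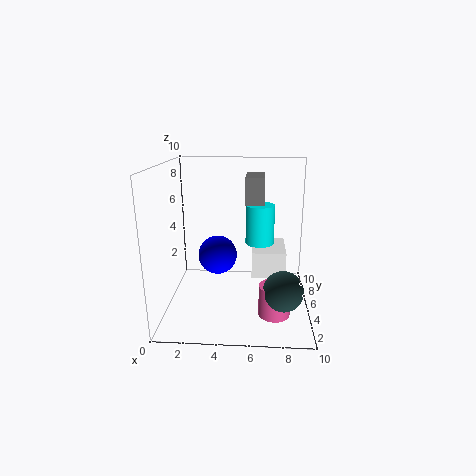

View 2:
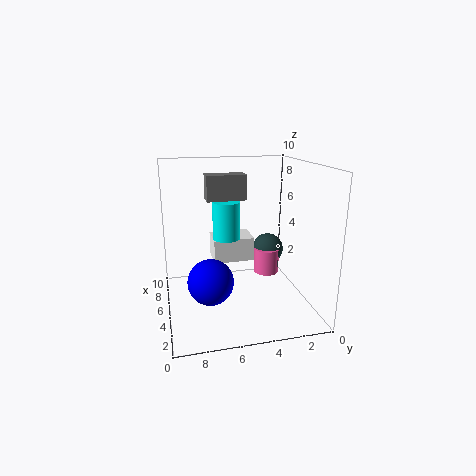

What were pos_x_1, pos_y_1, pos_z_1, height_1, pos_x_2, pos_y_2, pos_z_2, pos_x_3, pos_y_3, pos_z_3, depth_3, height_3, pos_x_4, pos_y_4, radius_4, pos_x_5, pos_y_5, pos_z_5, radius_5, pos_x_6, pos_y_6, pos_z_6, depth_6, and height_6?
pos_x_1 = 6.5
pos_y_1 = 5.5
pos_z_1 = 4.5
height_1 = 2.75
pos_x_2 = 3.25
pos_y_2 = 7.25
pos_z_2 = 2.75
pos_x_3 = 5.5
pos_y_3 = 4.25
pos_z_3 = 7.5
depth_3 = 2.75
height_3 = 1.75
pos_x_4 = 8
pos_y_4 = 1.75
radius_4 = 1.25
pos_x_5 = 7.5
pos_y_5 = 2
pos_z_5 = 1
radius_5 = 1
pos_x_6 = 6
pos_y_6 = 3.5
pos_z_6 = 2.75
depth_6 = 3
height_6 = 1.75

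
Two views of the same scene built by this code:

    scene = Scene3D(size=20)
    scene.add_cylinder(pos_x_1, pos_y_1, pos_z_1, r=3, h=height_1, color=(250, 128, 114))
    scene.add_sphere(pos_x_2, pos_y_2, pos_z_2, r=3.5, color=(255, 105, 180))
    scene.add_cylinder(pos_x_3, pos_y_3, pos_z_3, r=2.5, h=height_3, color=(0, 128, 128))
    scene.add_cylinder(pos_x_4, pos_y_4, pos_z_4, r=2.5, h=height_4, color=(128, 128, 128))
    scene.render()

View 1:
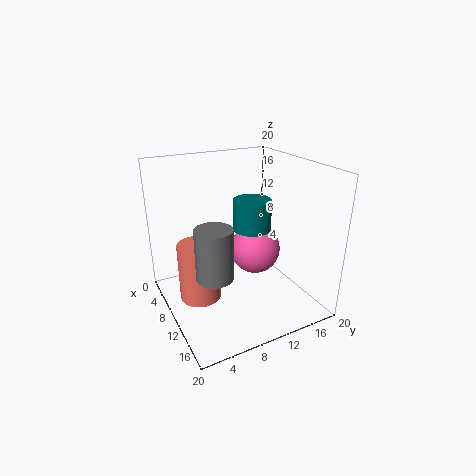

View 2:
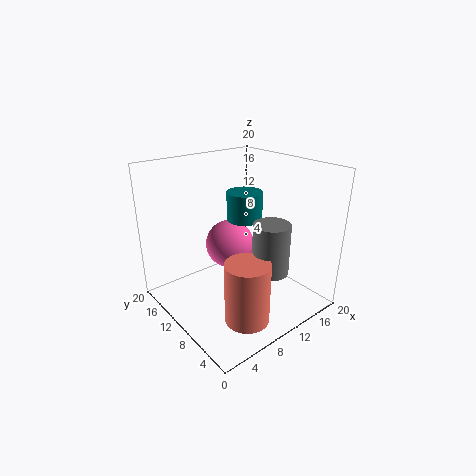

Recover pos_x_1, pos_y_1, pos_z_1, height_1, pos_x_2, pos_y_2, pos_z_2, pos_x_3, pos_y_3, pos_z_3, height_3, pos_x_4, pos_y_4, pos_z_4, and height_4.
pos_x_1 = 7.5
pos_y_1 = 5
pos_z_1 = 0.5
height_1 = 8.5
pos_x_2 = 10.5
pos_y_2 = 12.5
pos_z_2 = 8
pos_x_3 = 12
pos_y_3 = 11
pos_z_3 = 12
height_3 = 4
pos_x_4 = 12
pos_y_4 = 5.5
pos_z_4 = 6
height_4 = 7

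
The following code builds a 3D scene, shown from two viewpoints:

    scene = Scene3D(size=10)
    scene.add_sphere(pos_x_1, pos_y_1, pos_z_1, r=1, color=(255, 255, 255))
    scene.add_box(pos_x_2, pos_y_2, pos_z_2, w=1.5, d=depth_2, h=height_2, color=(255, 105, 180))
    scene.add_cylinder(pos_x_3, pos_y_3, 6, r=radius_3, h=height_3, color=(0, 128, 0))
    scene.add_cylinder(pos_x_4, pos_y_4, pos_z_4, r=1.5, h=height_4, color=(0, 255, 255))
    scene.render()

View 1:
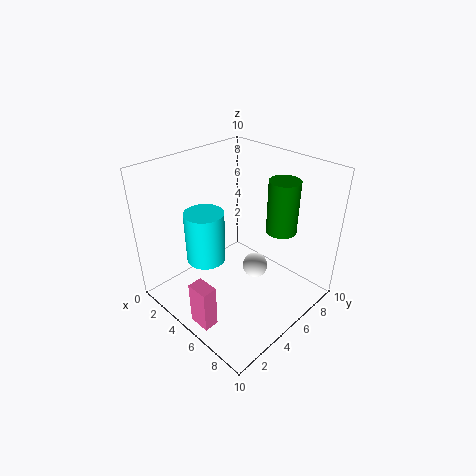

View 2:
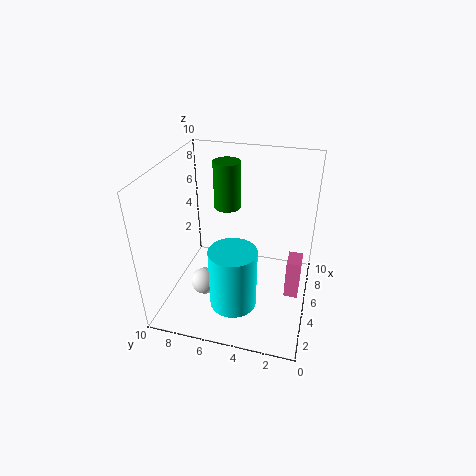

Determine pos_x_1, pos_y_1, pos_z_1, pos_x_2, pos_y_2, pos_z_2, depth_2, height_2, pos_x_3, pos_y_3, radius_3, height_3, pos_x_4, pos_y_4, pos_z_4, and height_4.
pos_x_1 = 4.5
pos_y_1 = 7.5
pos_z_1 = 1
pos_x_2 = 5
pos_y_2 = 0.5
pos_z_2 = 0.5
depth_2 = 1
height_2 = 3
pos_x_3 = 7.5
pos_y_3 = 6.5
radius_3 = 1
height_3 = 3.5
pos_x_4 = 2
pos_y_4 = 4.5
pos_z_4 = 2
height_4 = 4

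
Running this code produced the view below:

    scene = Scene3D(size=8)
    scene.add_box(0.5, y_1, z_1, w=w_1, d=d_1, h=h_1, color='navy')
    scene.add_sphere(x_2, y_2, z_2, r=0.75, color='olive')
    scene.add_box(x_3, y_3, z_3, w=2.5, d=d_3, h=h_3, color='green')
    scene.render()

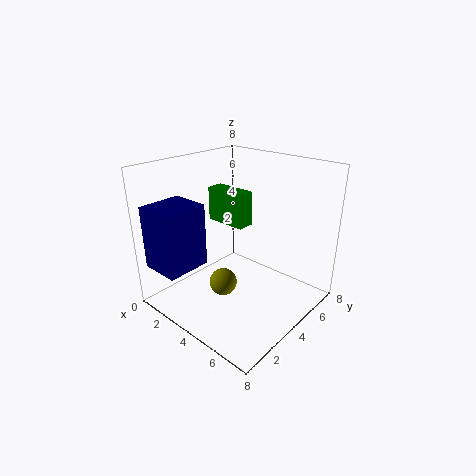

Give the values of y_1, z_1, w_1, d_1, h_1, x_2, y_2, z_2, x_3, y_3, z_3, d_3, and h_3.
y_1 = 0.25
z_1 = 2.5
w_1 = 2.25
d_1 = 2.5
h_1 = 3.5
x_2 = 4
y_2 = 2.75
z_2 = 1.75
x_3 = 1.25
y_3 = 4.5
z_3 = 4.25
d_3 = 1
h_3 = 2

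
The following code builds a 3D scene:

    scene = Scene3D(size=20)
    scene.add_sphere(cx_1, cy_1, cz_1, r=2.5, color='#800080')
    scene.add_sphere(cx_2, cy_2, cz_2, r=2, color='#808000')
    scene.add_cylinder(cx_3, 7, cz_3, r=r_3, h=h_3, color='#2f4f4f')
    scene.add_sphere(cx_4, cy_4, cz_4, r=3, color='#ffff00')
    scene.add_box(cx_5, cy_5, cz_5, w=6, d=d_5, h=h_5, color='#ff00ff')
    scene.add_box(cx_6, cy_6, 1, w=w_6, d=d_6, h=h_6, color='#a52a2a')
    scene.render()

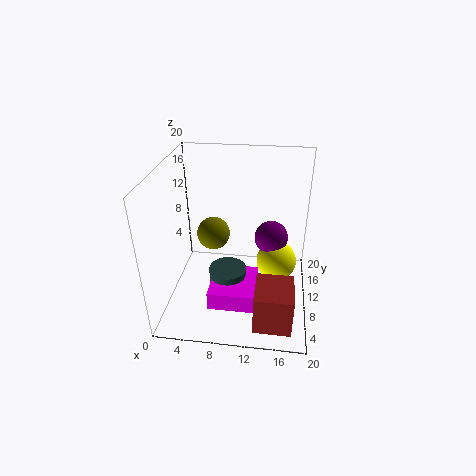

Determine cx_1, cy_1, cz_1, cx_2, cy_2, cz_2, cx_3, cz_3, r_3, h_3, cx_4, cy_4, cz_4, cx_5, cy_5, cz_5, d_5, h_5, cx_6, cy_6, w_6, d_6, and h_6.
cx_1 = 14.5
cy_1 = 14
cz_1 = 8
cx_2 = 7.5
cy_2 = 6
cz_2 = 13
cx_3 = 9
cz_3 = 3.5
r_3 = 2.5
h_3 = 3.5
cx_4 = 15.5
cy_4 = 13
cz_4 = 4.5
cx_5 = 7
cy_5 = 2.5
cz_5 = 3.5
d_5 = 6.5
h_5 = 2.5
cx_6 = 13
cy_6 = 1.5
w_6 = 5
d_6 = 5.5
h_6 = 5.5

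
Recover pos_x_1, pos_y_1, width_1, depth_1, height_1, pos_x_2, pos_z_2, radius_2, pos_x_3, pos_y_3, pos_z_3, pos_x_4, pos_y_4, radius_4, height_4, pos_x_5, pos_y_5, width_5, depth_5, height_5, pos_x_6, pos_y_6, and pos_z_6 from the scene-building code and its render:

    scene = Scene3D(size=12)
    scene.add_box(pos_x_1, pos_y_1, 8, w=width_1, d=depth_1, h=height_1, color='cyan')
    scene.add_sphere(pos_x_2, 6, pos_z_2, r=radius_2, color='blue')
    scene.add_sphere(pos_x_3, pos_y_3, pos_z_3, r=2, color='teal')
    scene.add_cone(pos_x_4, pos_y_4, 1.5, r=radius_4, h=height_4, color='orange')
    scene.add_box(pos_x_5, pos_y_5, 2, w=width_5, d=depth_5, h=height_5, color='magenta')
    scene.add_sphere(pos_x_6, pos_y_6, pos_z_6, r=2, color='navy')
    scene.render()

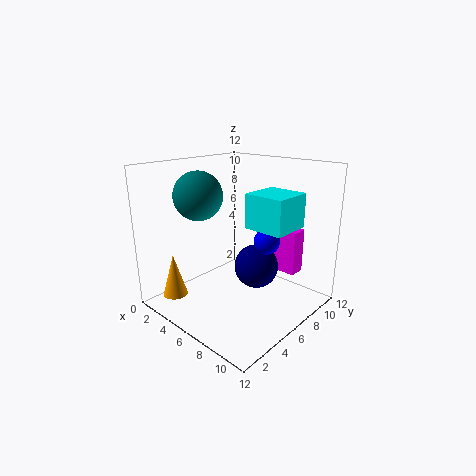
pos_x_1 = 8.5
pos_y_1 = 4
width_1 = 3
depth_1 = 3
height_1 = 2.5
pos_x_2 = 9
pos_z_2 = 6.5
radius_2 = 1
pos_x_3 = 3.5
pos_y_3 = 4
pos_z_3 = 9.5
pos_x_4 = 3
pos_y_4 = 1.5
radius_4 = 1
height_4 = 3.5
pos_x_5 = 5
pos_y_5 = 10
width_5 = 4
depth_5 = 1.5
height_5 = 4
pos_x_6 = 6
pos_y_6 = 8.5
pos_z_6 = 2.5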